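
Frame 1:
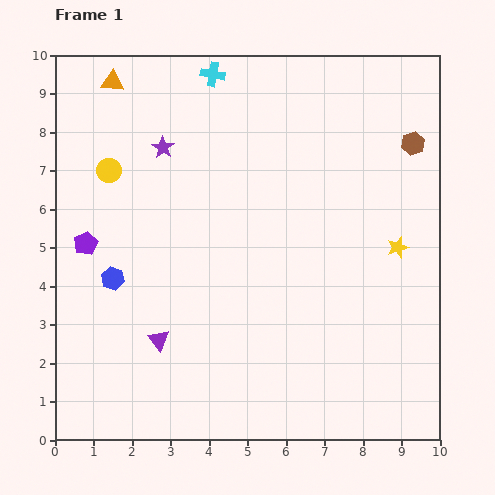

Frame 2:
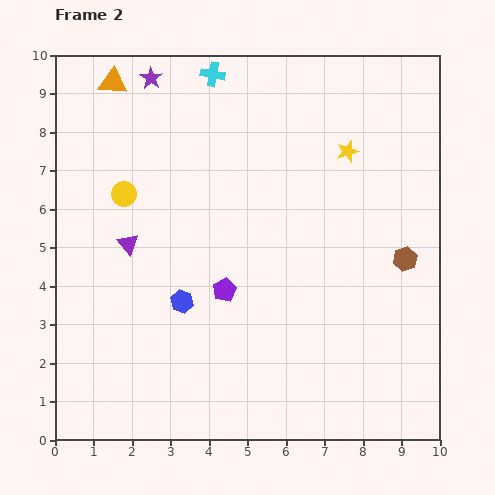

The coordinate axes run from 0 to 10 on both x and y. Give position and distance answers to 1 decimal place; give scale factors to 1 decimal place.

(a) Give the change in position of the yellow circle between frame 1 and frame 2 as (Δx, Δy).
(0.4, -0.6)

The yellow circle was at (1.4, 7.0) in frame 1 and (1.8, 6.4) in frame 2.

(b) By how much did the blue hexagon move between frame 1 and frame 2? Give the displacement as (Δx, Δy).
(1.8, -0.6)

The blue hexagon was at (1.5, 4.2) in frame 1 and (3.3, 3.6) in frame 2.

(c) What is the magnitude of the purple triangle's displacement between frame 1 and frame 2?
2.6

The purple triangle moved from (2.7, 2.6) to (1.9, 5.1), a distance of √(0.8² + 2.5²) ≈ 2.6.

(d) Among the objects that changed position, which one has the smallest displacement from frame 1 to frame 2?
the yellow circle

(moved 0.7)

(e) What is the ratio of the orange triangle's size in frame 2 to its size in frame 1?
1.3×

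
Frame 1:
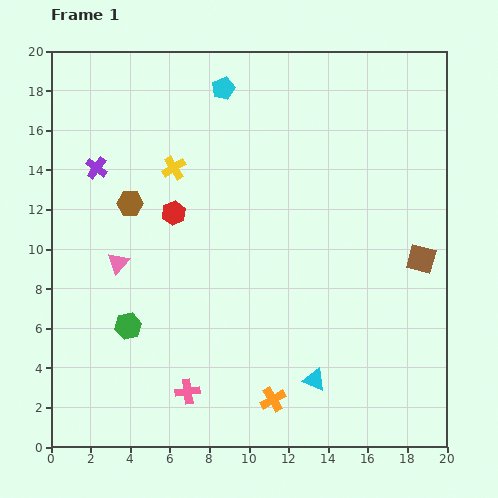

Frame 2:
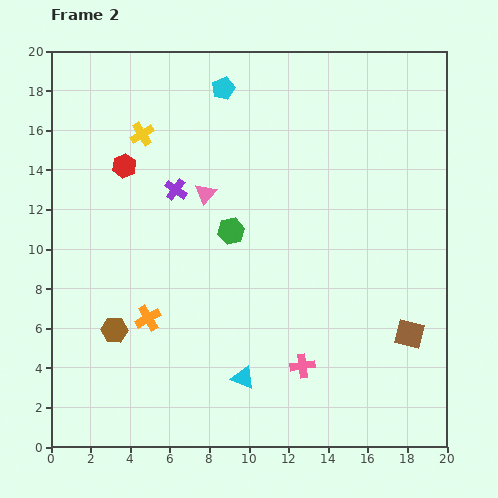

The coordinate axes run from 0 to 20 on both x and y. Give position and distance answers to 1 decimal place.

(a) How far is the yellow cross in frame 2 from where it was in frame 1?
2.3

The yellow cross moved from (6.2, 14.1) to (4.6, 15.8), a distance of √(1.6² + 1.7²) ≈ 2.3.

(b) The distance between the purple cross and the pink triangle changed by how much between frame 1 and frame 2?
-3.4

Distance in frame 1: 4.9. Distance in frame 2: 1.5.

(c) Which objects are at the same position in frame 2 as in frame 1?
the cyan pentagon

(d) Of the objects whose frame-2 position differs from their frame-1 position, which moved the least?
the yellow cross

(moved 2.3)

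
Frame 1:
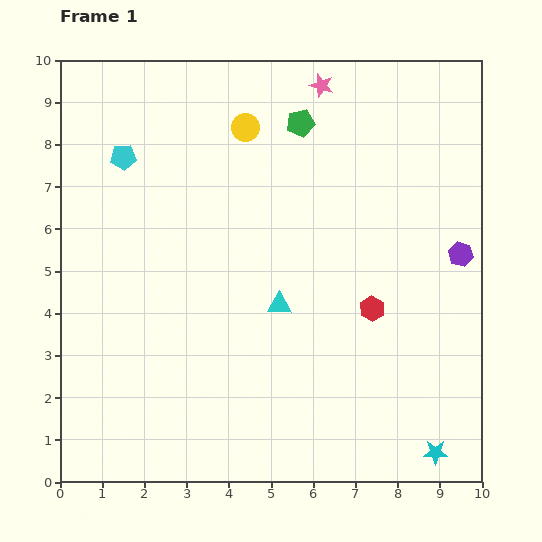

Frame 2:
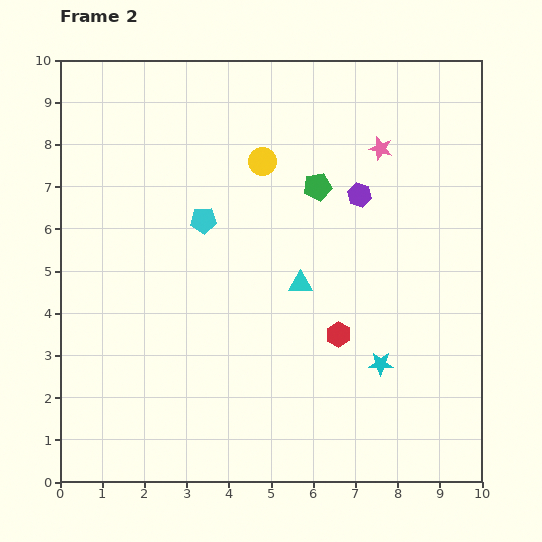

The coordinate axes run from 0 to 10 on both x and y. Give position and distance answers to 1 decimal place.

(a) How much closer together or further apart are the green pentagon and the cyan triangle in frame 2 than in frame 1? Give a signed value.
-2.0

Distance in frame 1: 4.3. Distance in frame 2: 2.3.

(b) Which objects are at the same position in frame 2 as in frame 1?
none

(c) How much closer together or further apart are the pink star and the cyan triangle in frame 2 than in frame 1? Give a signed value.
-1.6

Distance in frame 1: 5.3. Distance in frame 2: 3.7.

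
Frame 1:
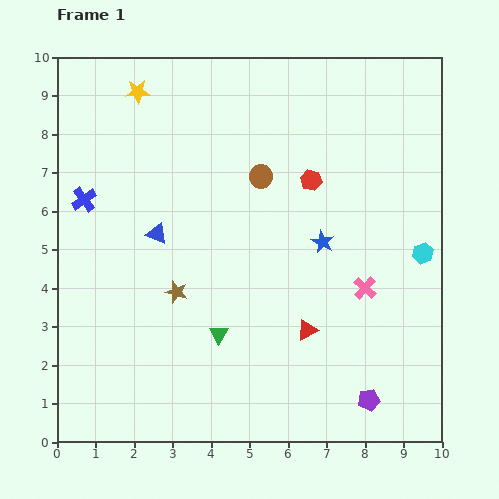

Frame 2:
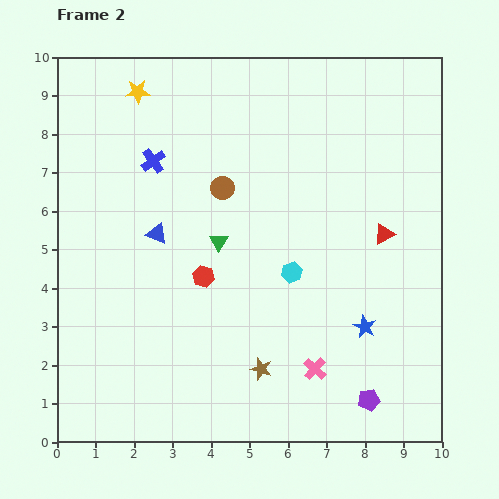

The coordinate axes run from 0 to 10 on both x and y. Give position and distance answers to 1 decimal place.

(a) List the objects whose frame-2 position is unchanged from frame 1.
the yellow star, the blue triangle, the purple pentagon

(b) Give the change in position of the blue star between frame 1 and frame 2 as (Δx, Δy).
(1.1, -2.2)

The blue star was at (6.9, 5.2) in frame 1 and (8.0, 3.0) in frame 2.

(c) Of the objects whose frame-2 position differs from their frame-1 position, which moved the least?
the brown circle

(moved 1.0)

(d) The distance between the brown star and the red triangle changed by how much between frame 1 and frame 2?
+1.2

Distance in frame 1: 3.5. Distance in frame 2: 4.7.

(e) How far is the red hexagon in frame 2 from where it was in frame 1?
3.8

The red hexagon moved from (6.6, 6.8) to (3.8, 4.3), a distance of √(2.8² + 2.5²) ≈ 3.8.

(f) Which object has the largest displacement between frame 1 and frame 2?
the red hexagon

(moved 3.8; next 3.4)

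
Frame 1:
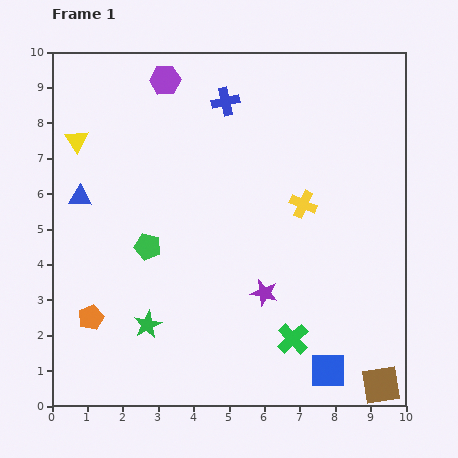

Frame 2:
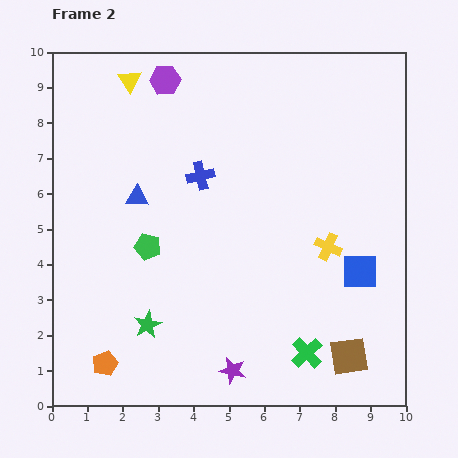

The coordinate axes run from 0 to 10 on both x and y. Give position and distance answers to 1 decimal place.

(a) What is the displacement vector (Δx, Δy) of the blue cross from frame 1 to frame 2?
(-0.7, -2.1)

The blue cross was at (4.9, 8.6) in frame 1 and (4.2, 6.5) in frame 2.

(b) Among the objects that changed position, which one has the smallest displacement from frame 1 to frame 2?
the green cross

(moved 0.6)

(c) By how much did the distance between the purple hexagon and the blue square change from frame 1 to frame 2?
-1.7

Distance in frame 1: 9.4. Distance in frame 2: 7.7.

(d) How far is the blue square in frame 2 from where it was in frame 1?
2.9

The blue square moved from (7.8, 1.0) to (8.7, 3.8), a distance of √(0.9² + 2.8²) ≈ 2.9.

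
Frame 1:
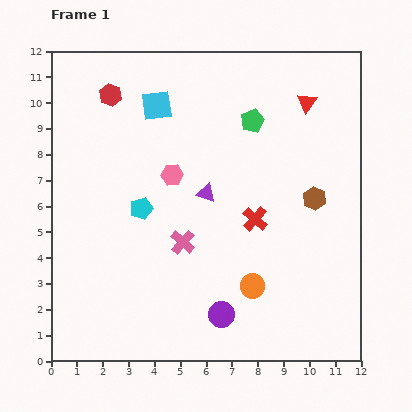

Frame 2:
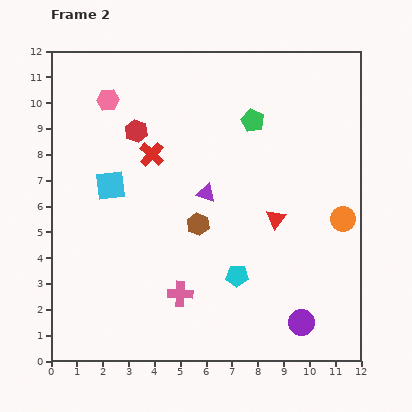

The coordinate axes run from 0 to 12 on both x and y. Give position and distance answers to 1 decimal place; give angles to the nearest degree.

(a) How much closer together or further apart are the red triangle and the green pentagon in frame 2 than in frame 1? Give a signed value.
+1.7

Distance in frame 1: 2.2. Distance in frame 2: 3.9.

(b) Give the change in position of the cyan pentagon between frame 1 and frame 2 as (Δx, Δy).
(3.7, -2.6)

The cyan pentagon was at (3.5, 5.9) in frame 1 and (7.2, 3.3) in frame 2.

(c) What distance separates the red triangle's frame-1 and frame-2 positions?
4.7

The red triangle moved from (9.9, 10.0) to (8.7, 5.5), a distance of √(1.2² + 4.5²) ≈ 4.7.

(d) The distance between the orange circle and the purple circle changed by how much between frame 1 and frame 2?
+2.7

Distance in frame 1: 1.6. Distance in frame 2: 4.3.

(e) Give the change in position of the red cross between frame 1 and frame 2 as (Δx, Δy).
(-4.0, 2.5)

The red cross was at (7.9, 5.5) in frame 1 and (3.9, 8.0) in frame 2.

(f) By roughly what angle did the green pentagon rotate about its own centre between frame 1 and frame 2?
22° counter-clockwise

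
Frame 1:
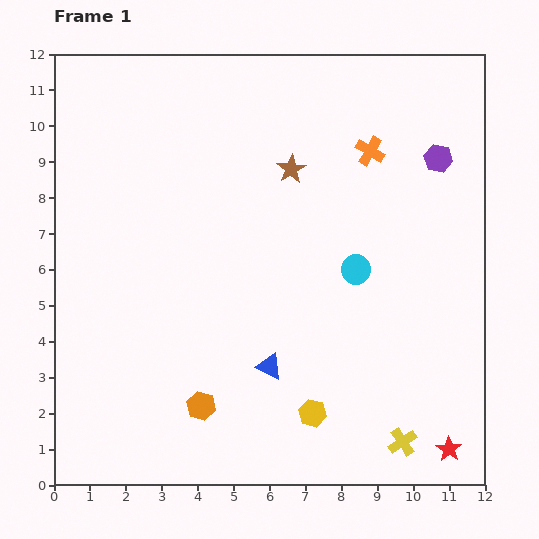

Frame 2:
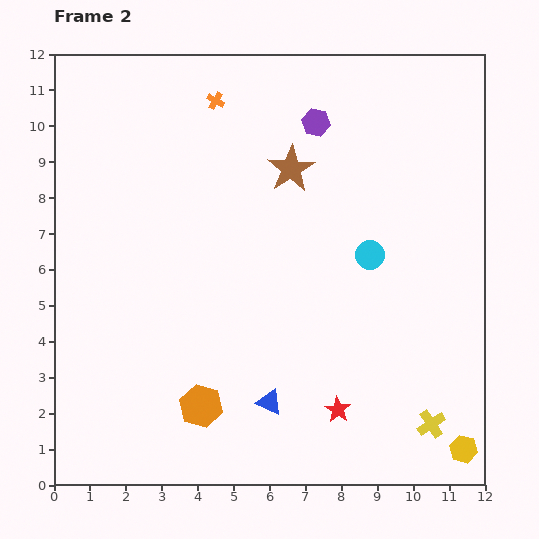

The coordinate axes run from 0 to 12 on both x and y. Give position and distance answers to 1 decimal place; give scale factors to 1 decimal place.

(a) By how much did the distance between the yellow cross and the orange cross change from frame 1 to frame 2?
+2.7

Distance in frame 1: 8.1. Distance in frame 2: 10.8.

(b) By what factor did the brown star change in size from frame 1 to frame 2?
1.6×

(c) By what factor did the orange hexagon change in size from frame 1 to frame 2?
1.5×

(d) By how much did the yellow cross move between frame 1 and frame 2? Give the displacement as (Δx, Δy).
(0.8, 0.5)

The yellow cross was at (9.7, 1.2) in frame 1 and (10.5, 1.7) in frame 2.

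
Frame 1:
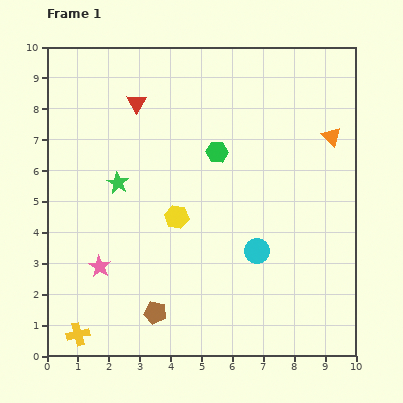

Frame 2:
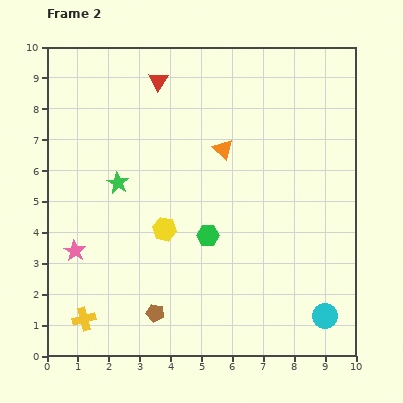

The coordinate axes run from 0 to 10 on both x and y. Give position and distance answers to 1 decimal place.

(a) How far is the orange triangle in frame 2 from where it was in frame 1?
3.5

The orange triangle moved from (9.2, 7.1) to (5.7, 6.7), a distance of √(3.5² + 0.4²) ≈ 3.5.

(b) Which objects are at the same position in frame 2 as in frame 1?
the green star, the brown pentagon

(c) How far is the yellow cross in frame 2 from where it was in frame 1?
0.5

The yellow cross moved from (1.0, 0.7) to (1.2, 1.2), a distance of √(0.2² + 0.5²) ≈ 0.5.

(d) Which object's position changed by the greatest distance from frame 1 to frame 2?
the orange triangle

(moved 3.5; next 3.0)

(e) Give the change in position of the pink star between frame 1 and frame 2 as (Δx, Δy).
(-0.8, 0.5)

The pink star was at (1.7, 2.9) in frame 1 and (0.9, 3.4) in frame 2.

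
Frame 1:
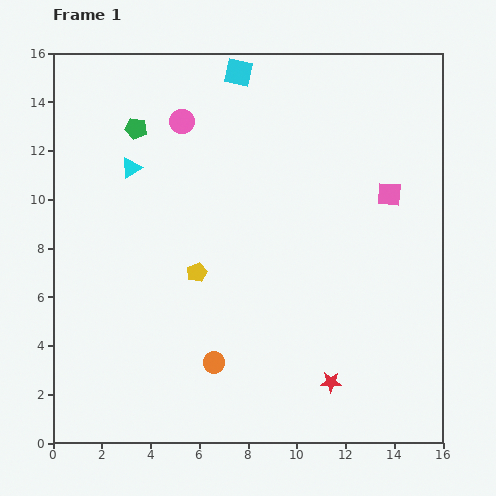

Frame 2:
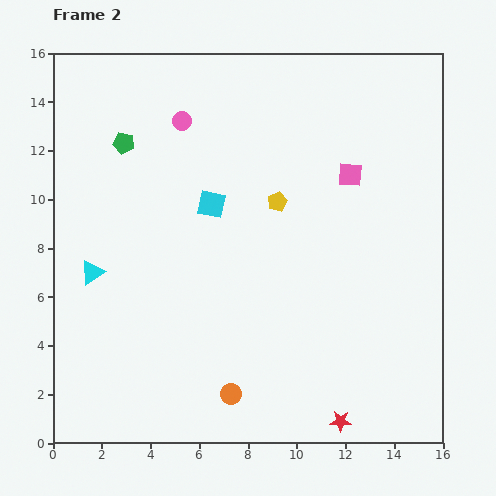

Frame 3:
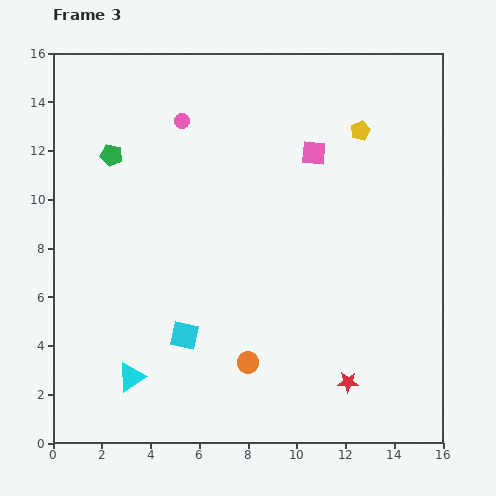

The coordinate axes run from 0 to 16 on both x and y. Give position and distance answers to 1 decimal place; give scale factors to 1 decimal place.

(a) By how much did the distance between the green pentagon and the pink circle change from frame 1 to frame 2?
+0.7

Distance in frame 1: 1.9. Distance in frame 2: 2.6.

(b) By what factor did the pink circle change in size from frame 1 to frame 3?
0.6×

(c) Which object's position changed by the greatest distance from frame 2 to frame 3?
the cyan square

(moved 5.5; next 4.6)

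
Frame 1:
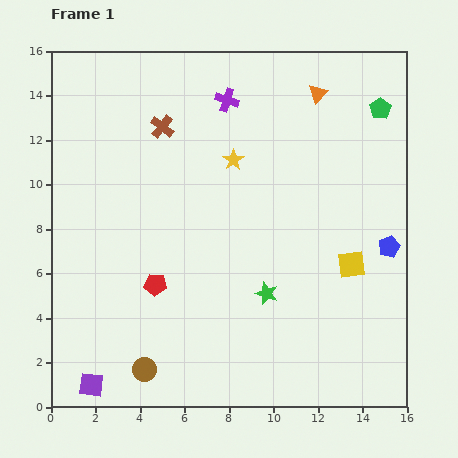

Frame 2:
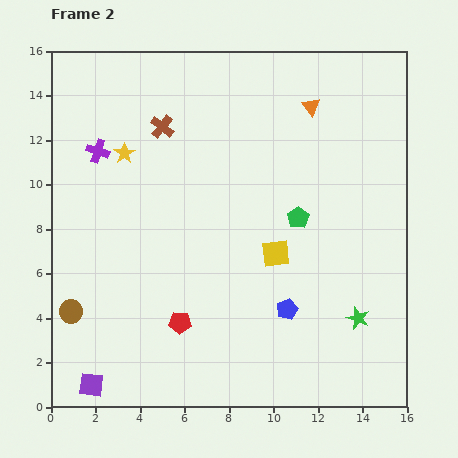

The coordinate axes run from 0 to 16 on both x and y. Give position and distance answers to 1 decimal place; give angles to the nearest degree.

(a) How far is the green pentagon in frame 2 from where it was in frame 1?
6.1

The green pentagon moved from (14.8, 13.4) to (11.1, 8.5), a distance of √(3.7² + 4.9²) ≈ 6.1.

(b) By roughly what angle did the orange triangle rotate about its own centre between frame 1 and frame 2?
21° counter-clockwise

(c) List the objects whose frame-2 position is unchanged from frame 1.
the brown cross, the purple square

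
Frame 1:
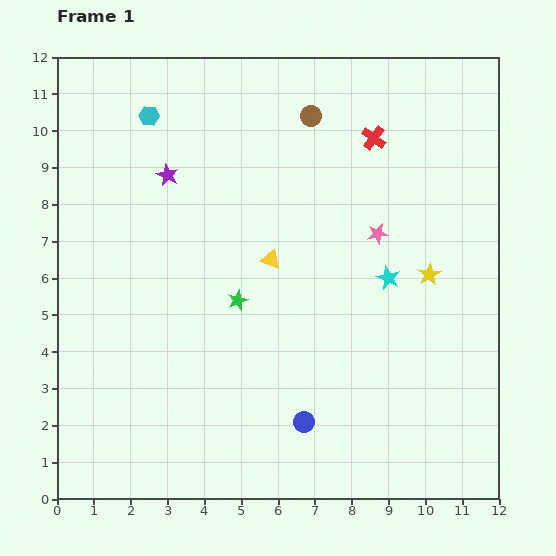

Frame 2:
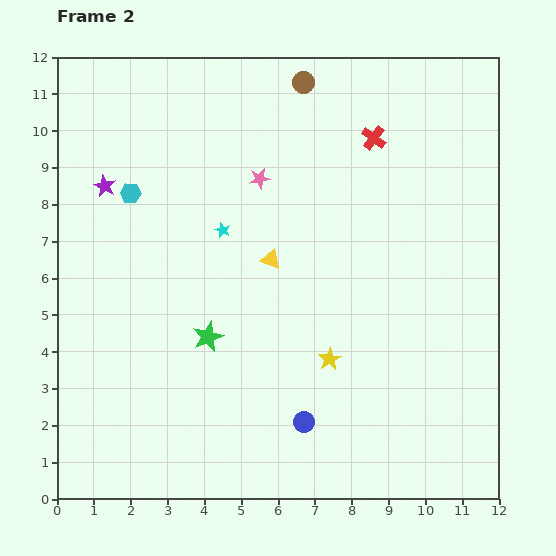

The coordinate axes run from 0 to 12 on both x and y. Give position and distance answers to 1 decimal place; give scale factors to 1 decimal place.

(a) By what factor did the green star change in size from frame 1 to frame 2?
1.5×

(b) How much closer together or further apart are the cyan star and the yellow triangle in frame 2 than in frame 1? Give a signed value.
-1.7

Distance in frame 1: 3.2. Distance in frame 2: 1.5.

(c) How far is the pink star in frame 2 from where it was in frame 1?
3.5

The pink star moved from (8.7, 7.2) to (5.5, 8.7), a distance of √(3.2² + 1.5²) ≈ 3.5.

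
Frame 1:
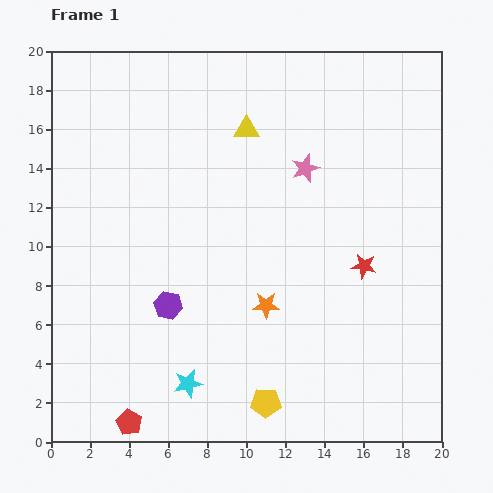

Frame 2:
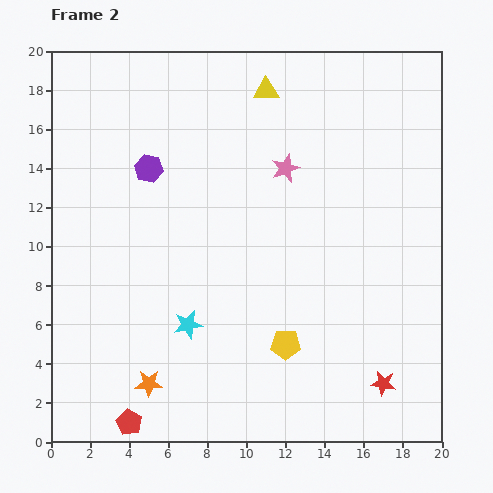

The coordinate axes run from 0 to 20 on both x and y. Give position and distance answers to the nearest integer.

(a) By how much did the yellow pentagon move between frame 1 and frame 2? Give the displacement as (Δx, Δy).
(1, 3)

The yellow pentagon was at (11, 2) in frame 1 and (12, 5) in frame 2.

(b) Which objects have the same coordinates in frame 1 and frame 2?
the red pentagon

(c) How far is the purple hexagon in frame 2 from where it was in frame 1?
7

The purple hexagon moved from (6, 7) to (5, 14), a distance of √(1² + 7²) ≈ 7.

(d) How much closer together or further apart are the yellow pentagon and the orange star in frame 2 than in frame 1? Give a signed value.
+2

Distance in frame 1: 5. Distance in frame 2: 7.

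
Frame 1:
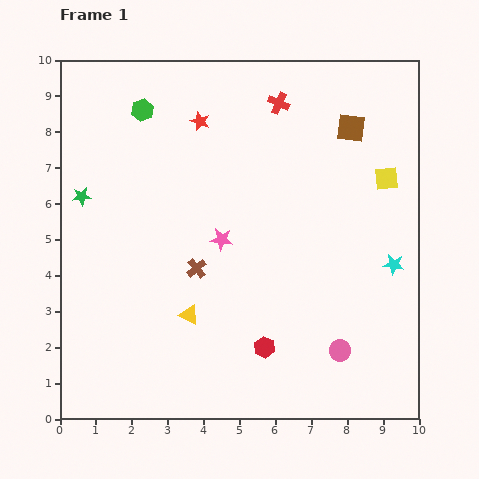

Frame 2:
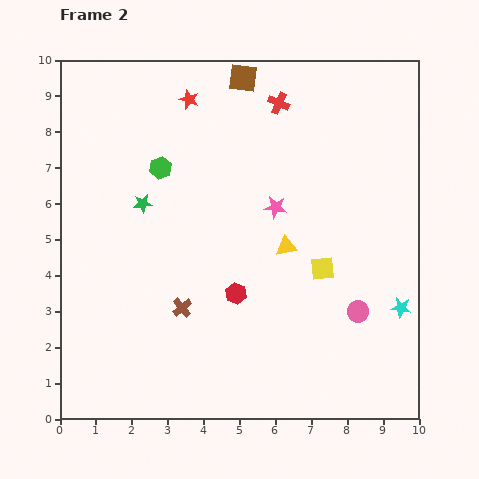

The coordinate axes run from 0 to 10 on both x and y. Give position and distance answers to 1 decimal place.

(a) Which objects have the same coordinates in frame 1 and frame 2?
the red cross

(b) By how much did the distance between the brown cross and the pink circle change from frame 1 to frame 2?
+0.3

Distance in frame 1: 4.6. Distance in frame 2: 4.9.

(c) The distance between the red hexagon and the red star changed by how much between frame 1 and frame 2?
-1.0

Distance in frame 1: 6.6. Distance in frame 2: 5.6.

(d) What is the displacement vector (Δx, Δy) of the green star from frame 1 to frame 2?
(1.7, -0.2)

The green star was at (0.6, 6.2) in frame 1 and (2.3, 6.0) in frame 2.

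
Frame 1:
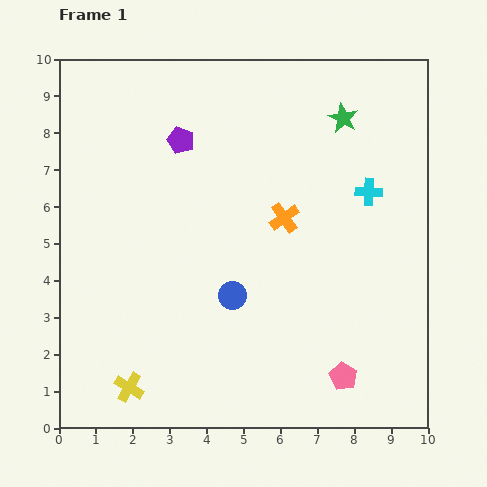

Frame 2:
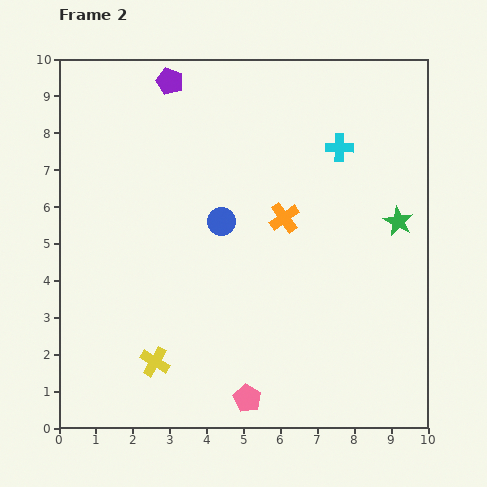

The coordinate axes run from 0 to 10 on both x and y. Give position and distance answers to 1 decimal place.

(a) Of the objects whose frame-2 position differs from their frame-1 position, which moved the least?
the yellow cross

(moved 1.0)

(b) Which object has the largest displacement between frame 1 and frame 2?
the green star

(moved 3.2; next 2.7)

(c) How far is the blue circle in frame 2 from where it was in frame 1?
2.0

The blue circle moved from (4.7, 3.6) to (4.4, 5.6), a distance of √(0.3² + 2.0²) ≈ 2.0.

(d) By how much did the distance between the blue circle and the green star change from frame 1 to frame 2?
-0.9

Distance in frame 1: 5.7. Distance in frame 2: 4.8.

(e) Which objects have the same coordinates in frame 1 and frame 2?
the orange cross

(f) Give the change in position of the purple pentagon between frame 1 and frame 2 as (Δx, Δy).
(-0.3, 1.6)

The purple pentagon was at (3.3, 7.8) in frame 1 and (3.0, 9.4) in frame 2.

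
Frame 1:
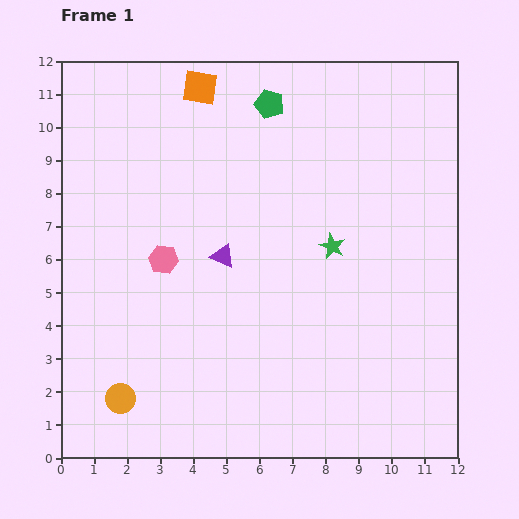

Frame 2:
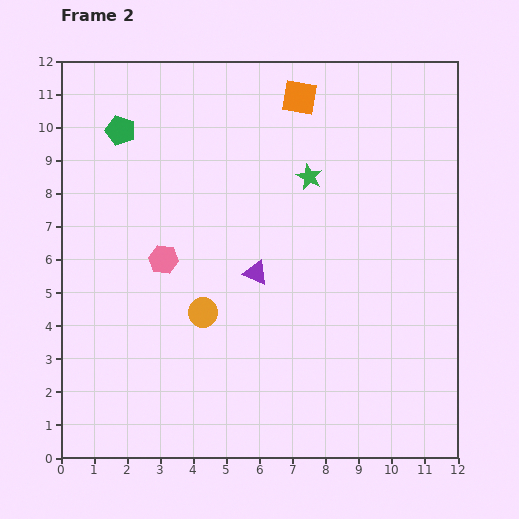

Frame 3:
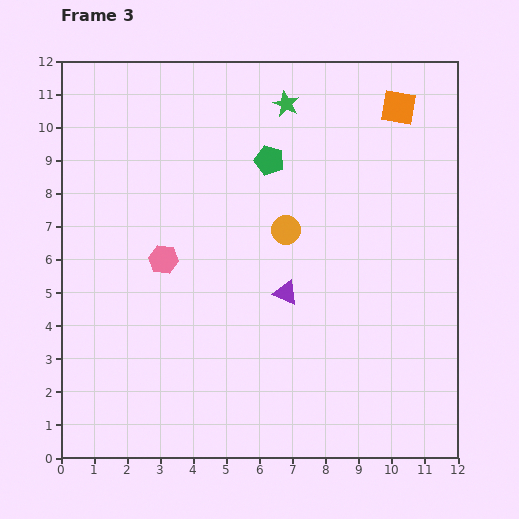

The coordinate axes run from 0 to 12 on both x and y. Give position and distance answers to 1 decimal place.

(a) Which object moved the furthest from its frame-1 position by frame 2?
the green pentagon

(moved 4.6; next 3.6)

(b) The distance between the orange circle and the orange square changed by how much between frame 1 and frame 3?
-4.7

Distance in frame 1: 9.7. Distance in frame 3: 5.0.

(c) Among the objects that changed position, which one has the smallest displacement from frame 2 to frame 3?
the purple triangle

(moved 1.1)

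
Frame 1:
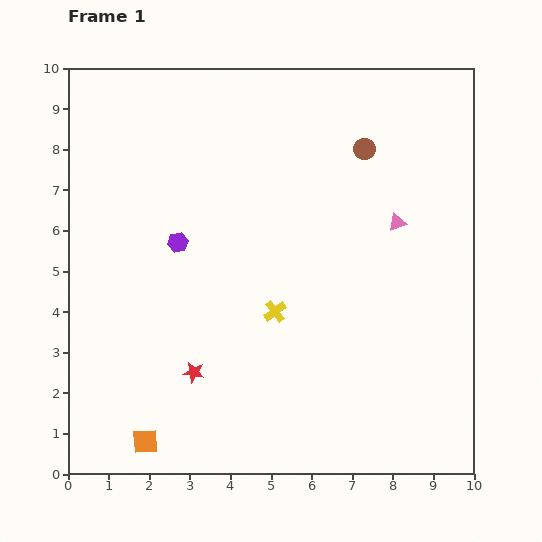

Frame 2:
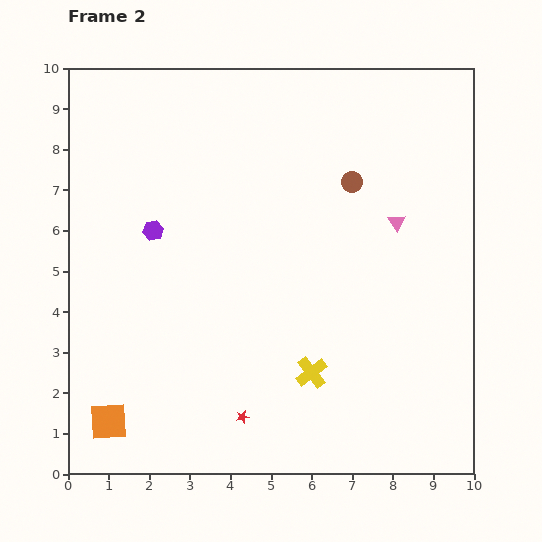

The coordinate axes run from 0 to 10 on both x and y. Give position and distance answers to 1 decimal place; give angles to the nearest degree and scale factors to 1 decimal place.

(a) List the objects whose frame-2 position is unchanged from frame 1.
the pink triangle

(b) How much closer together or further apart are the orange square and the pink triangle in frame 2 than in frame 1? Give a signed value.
+0.4

Distance in frame 1: 8.2. Distance in frame 2: 8.6.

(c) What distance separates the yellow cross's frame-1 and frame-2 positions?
1.7

The yellow cross moved from (5.1, 4.0) to (6.0, 2.5), a distance of √(0.9² + 1.5²) ≈ 1.7.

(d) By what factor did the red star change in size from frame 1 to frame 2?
0.6×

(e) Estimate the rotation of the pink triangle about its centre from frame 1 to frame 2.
45° counter-clockwise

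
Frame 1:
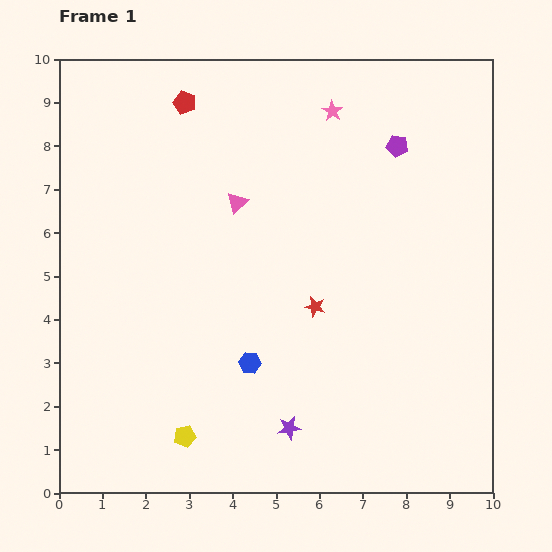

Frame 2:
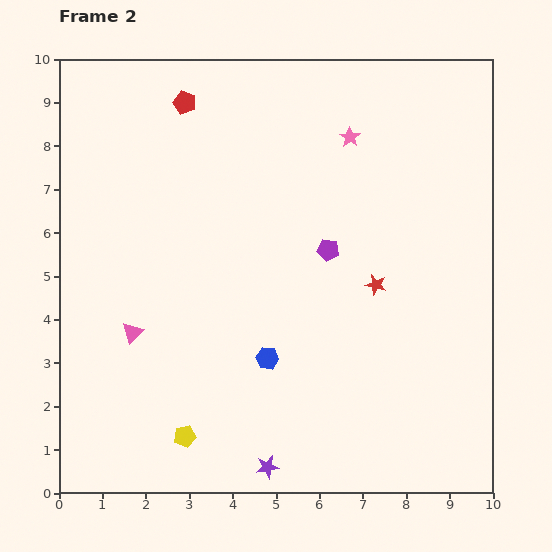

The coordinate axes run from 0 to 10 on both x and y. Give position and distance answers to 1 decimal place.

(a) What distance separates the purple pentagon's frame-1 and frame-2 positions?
2.9

The purple pentagon moved from (7.8, 8.0) to (6.2, 5.6), a distance of √(1.6² + 2.4²) ≈ 2.9.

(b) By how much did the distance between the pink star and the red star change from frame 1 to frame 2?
-1.0

Distance in frame 1: 4.5. Distance in frame 2: 3.5.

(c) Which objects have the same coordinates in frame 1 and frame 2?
the yellow pentagon, the red pentagon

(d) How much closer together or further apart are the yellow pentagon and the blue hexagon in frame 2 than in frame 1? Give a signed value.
+0.3

Distance in frame 1: 2.3. Distance in frame 2: 2.6.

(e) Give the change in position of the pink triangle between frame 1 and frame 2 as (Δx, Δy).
(-2.4, -3.0)

The pink triangle was at (4.1, 6.7) in frame 1 and (1.7, 3.7) in frame 2.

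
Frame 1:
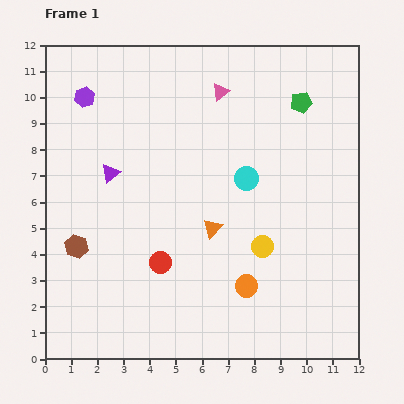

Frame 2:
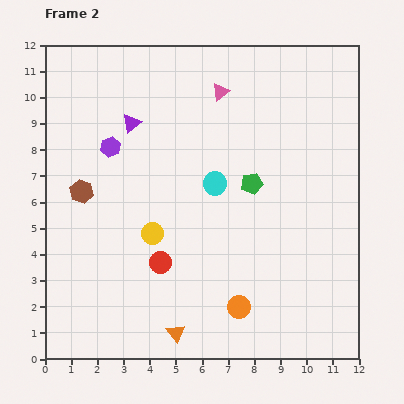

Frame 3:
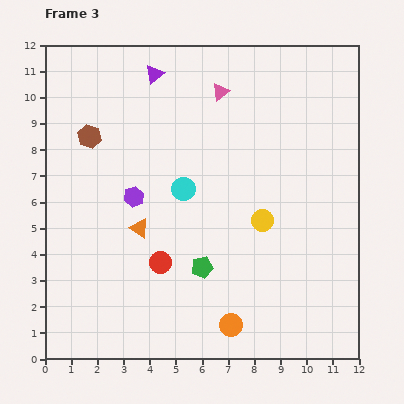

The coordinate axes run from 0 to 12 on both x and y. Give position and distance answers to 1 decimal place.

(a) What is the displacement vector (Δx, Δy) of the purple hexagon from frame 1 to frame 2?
(1.0, -1.9)

The purple hexagon was at (1.5, 10.0) in frame 1 and (2.5, 8.1) in frame 2.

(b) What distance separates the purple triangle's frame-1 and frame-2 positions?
2.1

The purple triangle moved from (2.5, 7.1) to (3.3, 9.0), a distance of √(0.8² + 1.9²) ≈ 2.1.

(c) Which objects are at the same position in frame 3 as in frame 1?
the pink triangle, the red circle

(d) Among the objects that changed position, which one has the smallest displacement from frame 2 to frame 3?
the orange circle

(moved 0.8)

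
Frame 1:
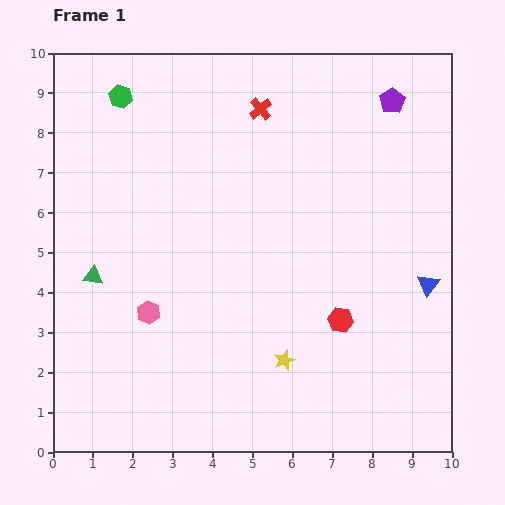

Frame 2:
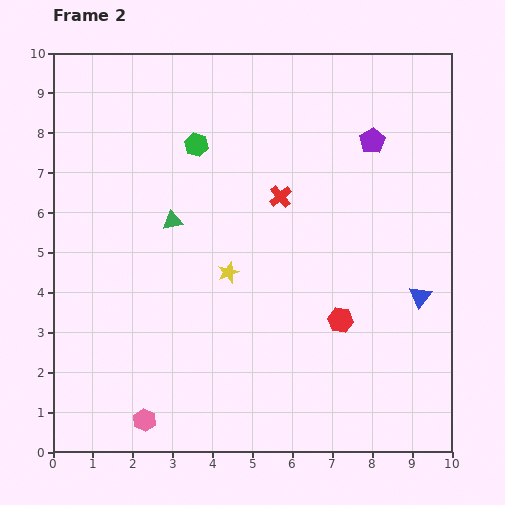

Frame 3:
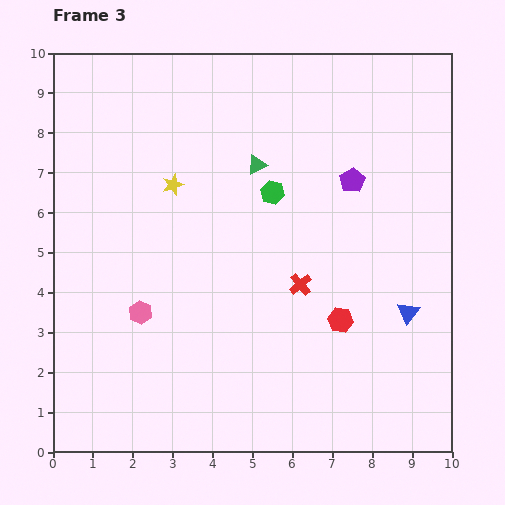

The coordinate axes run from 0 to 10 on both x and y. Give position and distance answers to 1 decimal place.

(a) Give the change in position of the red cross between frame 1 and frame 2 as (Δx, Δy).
(0.5, -2.2)

The red cross was at (5.2, 8.6) in frame 1 and (5.7, 6.4) in frame 2.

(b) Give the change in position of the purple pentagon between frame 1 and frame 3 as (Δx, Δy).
(-1.0, -2.0)

The purple pentagon was at (8.5, 8.8) in frame 1 and (7.5, 6.8) in frame 3.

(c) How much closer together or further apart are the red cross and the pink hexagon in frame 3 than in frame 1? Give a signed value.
-1.7

Distance in frame 1: 5.8. Distance in frame 3: 4.1.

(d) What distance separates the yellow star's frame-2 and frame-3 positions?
2.6

The yellow star moved from (4.4, 4.5) to (3.0, 6.7), a distance of √(1.4² + 2.2²) ≈ 2.6.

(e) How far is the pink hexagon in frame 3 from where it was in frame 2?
2.7

The pink hexagon moved from (2.3, 0.8) to (2.2, 3.5), a distance of √(0.1² + 2.7²) ≈ 2.7.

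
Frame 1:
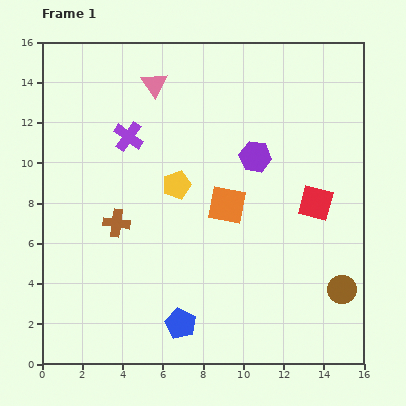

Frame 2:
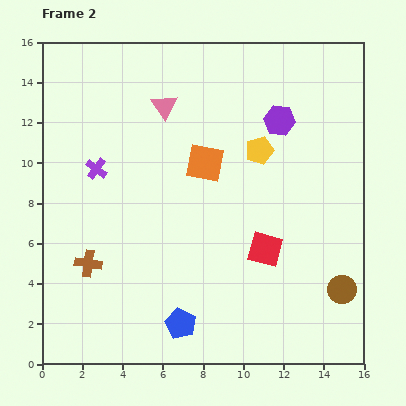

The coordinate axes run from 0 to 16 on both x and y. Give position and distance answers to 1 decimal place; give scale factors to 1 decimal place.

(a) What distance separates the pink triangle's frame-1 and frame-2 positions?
1.2

The pink triangle moved from (5.6, 13.9) to (6.1, 12.8), a distance of √(0.5² + 1.1²) ≈ 1.2.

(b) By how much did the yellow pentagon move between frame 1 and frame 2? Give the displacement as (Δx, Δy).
(4.1, 1.7)

The yellow pentagon was at (6.7, 8.9) in frame 1 and (10.8, 10.6) in frame 2.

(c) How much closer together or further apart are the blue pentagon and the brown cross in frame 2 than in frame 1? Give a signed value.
-0.4

Distance in frame 1: 5.9. Distance in frame 2: 5.5.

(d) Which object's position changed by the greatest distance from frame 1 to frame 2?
the yellow pentagon

(moved 4.4; next 3.4)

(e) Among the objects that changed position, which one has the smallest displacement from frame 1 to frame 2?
the pink triangle

(moved 1.2)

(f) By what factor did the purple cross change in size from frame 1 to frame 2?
0.7×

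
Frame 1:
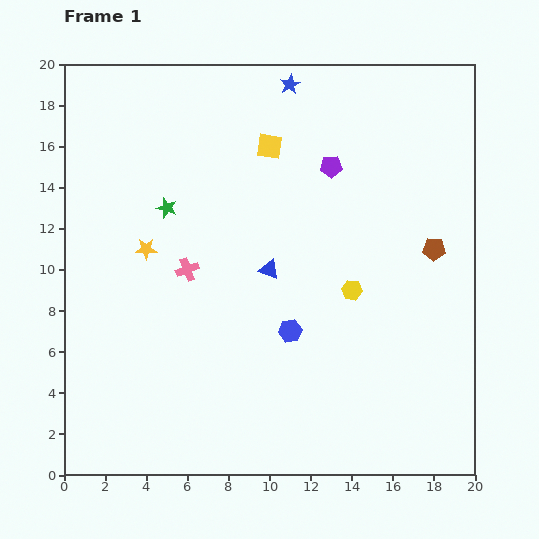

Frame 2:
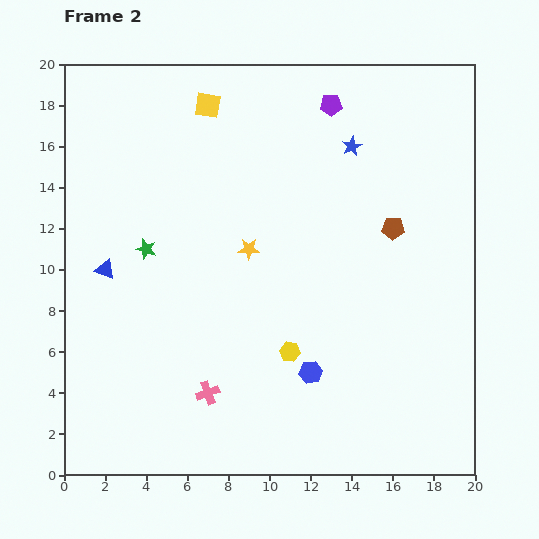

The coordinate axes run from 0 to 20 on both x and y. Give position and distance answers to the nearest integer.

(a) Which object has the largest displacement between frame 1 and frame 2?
the blue triangle

(moved 8; next 6)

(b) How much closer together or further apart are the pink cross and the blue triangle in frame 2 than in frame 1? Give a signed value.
+4

Distance in frame 1: 4. Distance in frame 2: 8.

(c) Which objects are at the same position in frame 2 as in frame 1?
none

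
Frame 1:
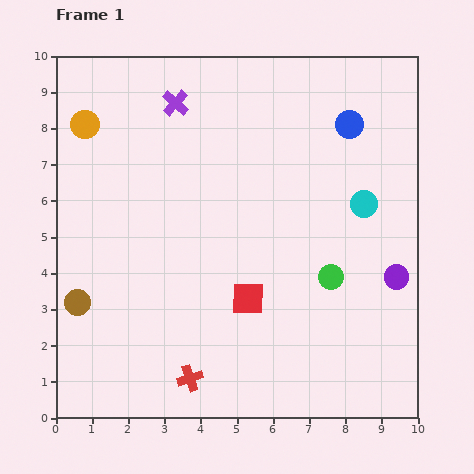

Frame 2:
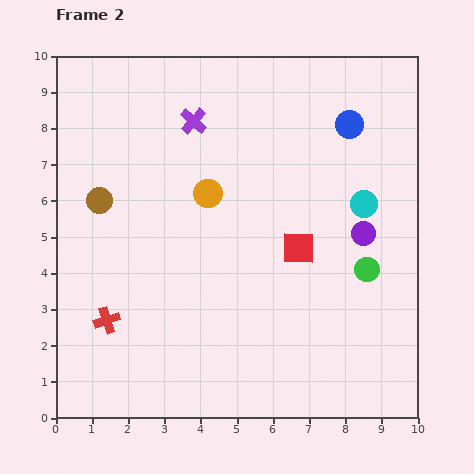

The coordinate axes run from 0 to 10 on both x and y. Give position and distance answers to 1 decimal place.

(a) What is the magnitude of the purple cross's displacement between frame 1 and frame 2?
0.7

The purple cross moved from (3.3, 8.7) to (3.8, 8.2), a distance of √(0.5² + 0.5²) ≈ 0.7.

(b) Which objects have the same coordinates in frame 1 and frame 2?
the blue circle, the cyan circle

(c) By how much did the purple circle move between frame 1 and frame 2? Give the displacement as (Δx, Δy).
(-0.9, 1.2)

The purple circle was at (9.4, 3.9) in frame 1 and (8.5, 5.1) in frame 2.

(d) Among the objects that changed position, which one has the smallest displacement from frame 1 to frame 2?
the purple cross

(moved 0.7)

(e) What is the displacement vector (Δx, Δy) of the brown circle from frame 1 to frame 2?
(0.6, 2.8)

The brown circle was at (0.6, 3.2) in frame 1 and (1.2, 6.0) in frame 2.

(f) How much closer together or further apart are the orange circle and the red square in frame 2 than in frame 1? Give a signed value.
-3.7

Distance in frame 1: 6.6. Distance in frame 2: 2.9.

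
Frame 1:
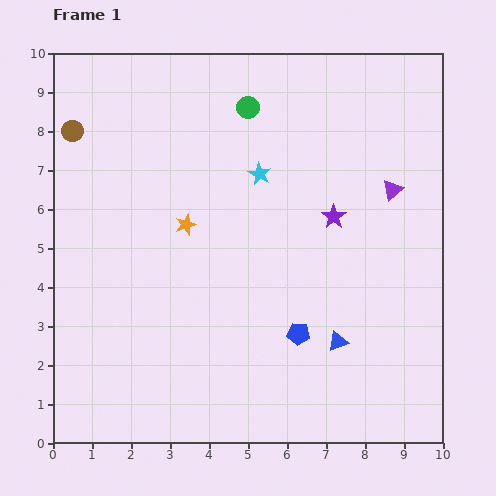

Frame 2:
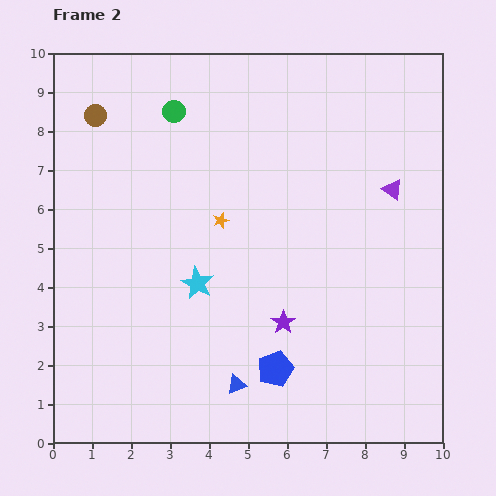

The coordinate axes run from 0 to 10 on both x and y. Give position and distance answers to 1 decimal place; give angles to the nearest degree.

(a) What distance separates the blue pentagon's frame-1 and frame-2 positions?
1.1

The blue pentagon moved from (6.3, 2.8) to (5.7, 1.9), a distance of √(0.6² + 0.9²) ≈ 1.1.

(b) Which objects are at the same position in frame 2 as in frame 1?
the purple triangle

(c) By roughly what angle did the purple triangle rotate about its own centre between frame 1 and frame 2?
43° counter-clockwise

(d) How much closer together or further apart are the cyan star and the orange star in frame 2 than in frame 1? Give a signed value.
-0.6

Distance in frame 1: 2.3. Distance in frame 2: 1.7.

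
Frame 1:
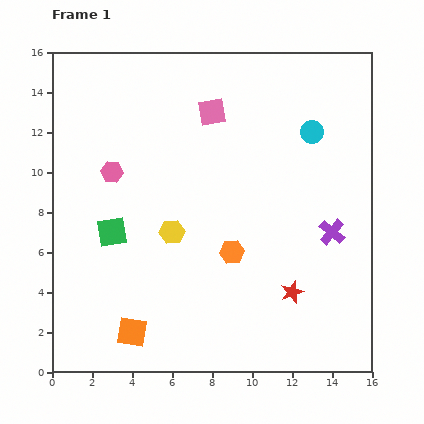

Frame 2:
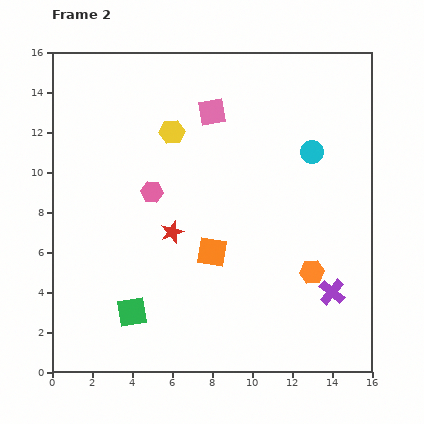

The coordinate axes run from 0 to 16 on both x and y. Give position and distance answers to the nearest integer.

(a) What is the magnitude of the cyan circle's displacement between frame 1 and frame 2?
1

The cyan circle moved from (13, 12) to (13, 11), a distance of √(0² + 1²) ≈ 1.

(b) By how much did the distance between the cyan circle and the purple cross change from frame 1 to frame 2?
+2

Distance in frame 1: 5. Distance in frame 2: 7.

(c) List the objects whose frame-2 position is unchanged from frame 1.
the pink square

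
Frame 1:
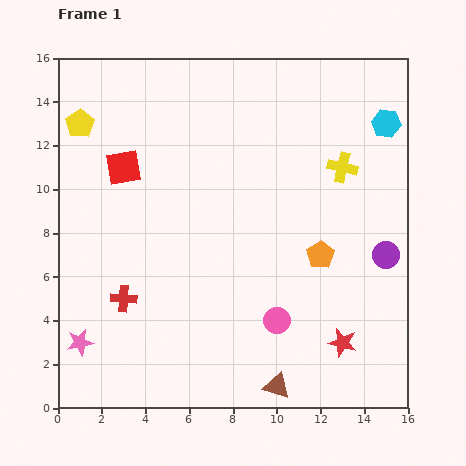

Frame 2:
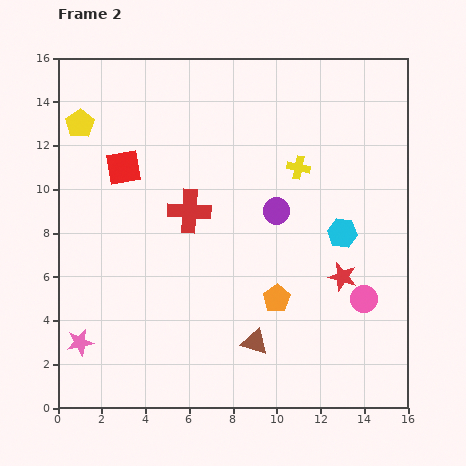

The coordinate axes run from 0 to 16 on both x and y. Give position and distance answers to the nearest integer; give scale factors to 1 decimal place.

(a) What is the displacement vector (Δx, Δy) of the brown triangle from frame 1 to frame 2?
(-1, 2)

The brown triangle was at (10, 1) in frame 1 and (9, 3) in frame 2.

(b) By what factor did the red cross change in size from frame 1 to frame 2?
1.6×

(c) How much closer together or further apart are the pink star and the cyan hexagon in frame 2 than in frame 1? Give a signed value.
-4

Distance in frame 1: 17. Distance in frame 2: 13.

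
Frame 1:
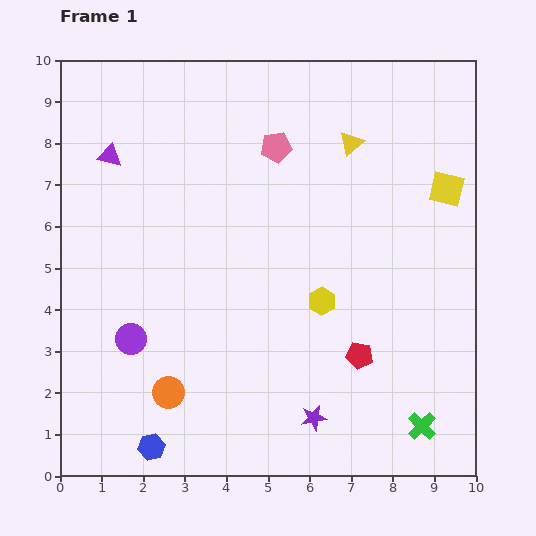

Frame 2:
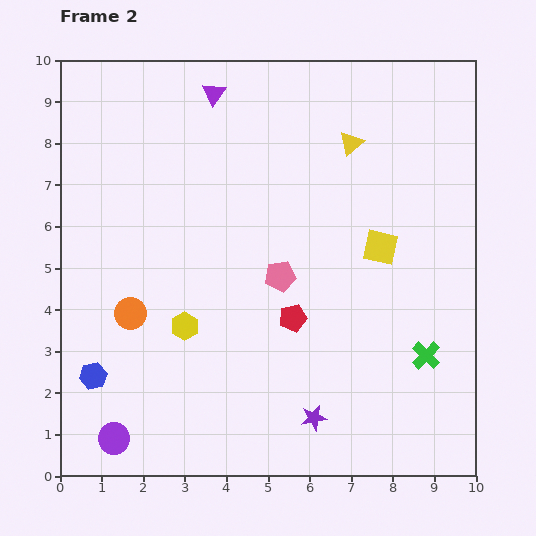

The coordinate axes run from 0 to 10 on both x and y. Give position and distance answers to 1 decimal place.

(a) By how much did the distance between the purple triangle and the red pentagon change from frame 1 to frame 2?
-2.0

Distance in frame 1: 7.7. Distance in frame 2: 5.7.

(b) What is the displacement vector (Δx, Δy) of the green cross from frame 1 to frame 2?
(0.1, 1.7)

The green cross was at (8.7, 1.2) in frame 1 and (8.8, 2.9) in frame 2.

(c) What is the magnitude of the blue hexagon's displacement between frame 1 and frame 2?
2.2

The blue hexagon moved from (2.2, 0.7) to (0.8, 2.4), a distance of √(1.4² + 1.7²) ≈ 2.2.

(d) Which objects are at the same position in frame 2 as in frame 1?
the purple star, the yellow triangle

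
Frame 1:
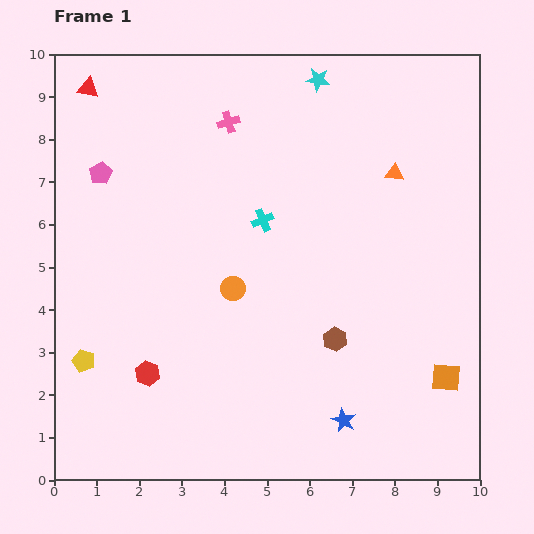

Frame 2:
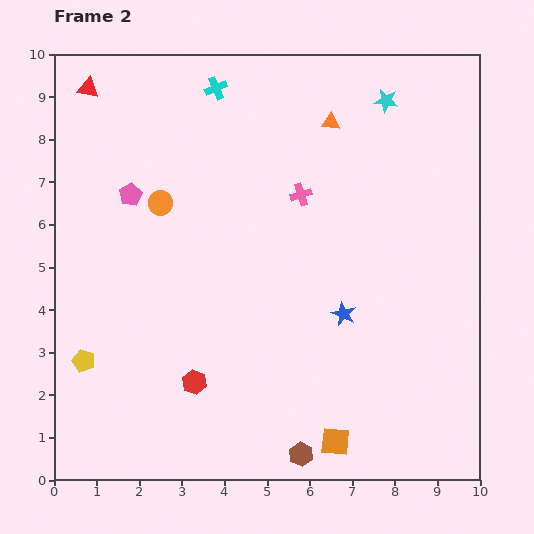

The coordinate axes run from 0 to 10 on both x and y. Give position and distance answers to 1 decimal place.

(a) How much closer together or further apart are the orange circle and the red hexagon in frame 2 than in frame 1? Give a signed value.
+1.5

Distance in frame 1: 2.8. Distance in frame 2: 4.3.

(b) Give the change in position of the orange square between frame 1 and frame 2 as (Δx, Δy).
(-2.6, -1.5)

The orange square was at (9.2, 2.4) in frame 1 and (6.6, 0.9) in frame 2.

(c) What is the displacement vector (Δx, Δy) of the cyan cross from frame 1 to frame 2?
(-1.1, 3.1)

The cyan cross was at (4.9, 6.1) in frame 1 and (3.8, 9.2) in frame 2.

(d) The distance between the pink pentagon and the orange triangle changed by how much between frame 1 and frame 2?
-1.9

Distance in frame 1: 6.9. Distance in frame 2: 5.0.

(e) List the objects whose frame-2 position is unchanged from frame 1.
the yellow pentagon, the red triangle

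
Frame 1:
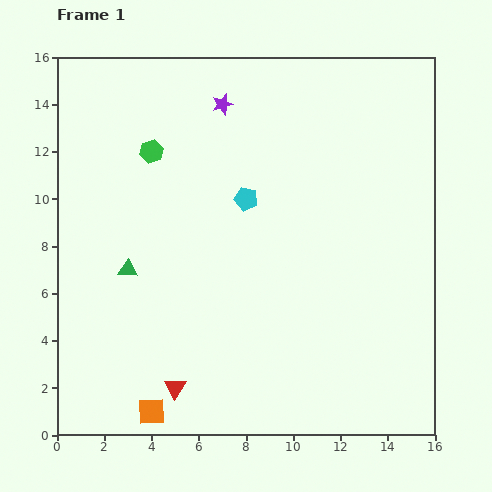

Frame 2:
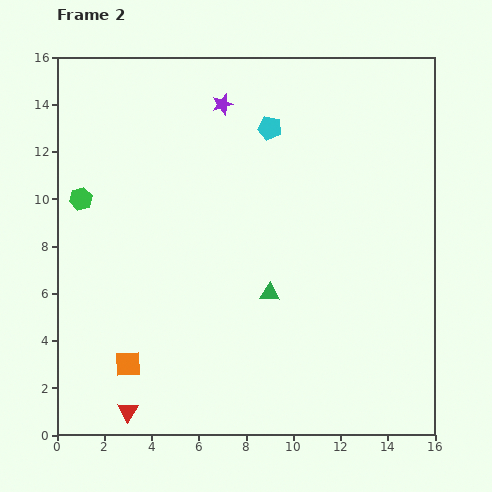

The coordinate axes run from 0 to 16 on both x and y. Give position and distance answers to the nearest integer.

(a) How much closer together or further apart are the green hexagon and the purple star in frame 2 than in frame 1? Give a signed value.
+3

Distance in frame 1: 4. Distance in frame 2: 7.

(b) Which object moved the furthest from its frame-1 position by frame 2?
the green triangle

(moved 6; next 4)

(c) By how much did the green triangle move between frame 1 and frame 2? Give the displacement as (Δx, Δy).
(6, -1)

The green triangle was at (3, 7) in frame 1 and (9, 6) in frame 2.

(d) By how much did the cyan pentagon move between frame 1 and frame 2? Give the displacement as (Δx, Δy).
(1, 3)

The cyan pentagon was at (8, 10) in frame 1 and (9, 13) in frame 2.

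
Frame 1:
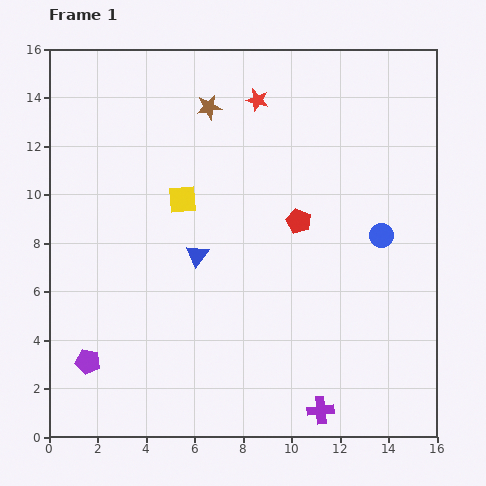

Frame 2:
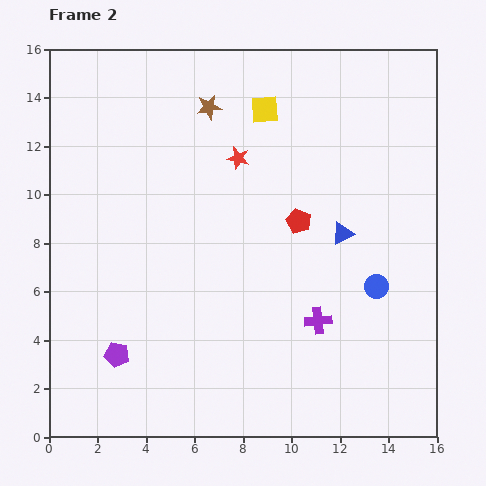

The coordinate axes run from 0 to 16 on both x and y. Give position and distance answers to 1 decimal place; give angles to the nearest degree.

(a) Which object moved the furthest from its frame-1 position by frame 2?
the blue triangle

(moved 6.1; next 5.0)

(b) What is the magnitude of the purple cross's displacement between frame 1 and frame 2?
3.7

The purple cross moved from (11.2, 1.1) to (11.1, 4.8), a distance of √(0.1² + 3.7²) ≈ 3.7.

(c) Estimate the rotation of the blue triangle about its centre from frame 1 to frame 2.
27° clockwise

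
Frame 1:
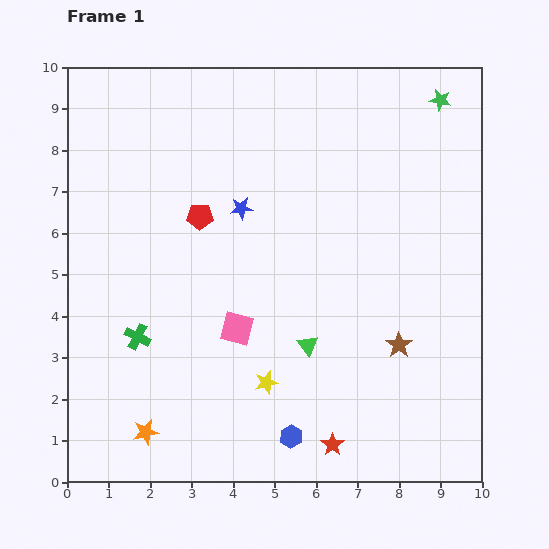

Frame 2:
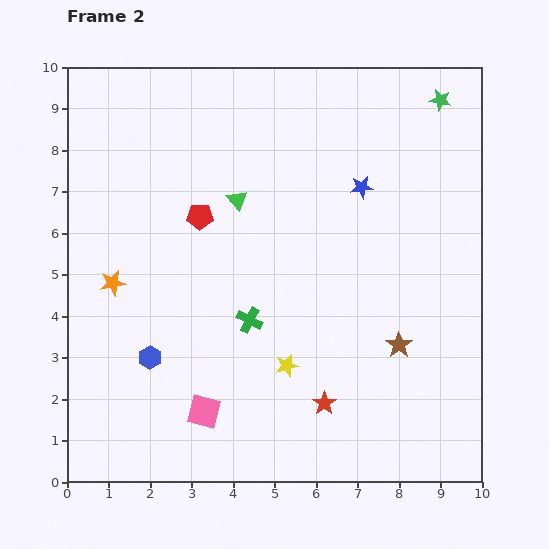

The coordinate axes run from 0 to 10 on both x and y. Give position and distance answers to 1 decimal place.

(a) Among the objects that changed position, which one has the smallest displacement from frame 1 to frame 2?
the yellow star

(moved 0.6)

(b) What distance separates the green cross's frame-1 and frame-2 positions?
2.7

The green cross moved from (1.7, 3.5) to (4.4, 3.9), a distance of √(2.7² + 0.4²) ≈ 2.7.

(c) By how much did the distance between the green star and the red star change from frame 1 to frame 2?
-0.9

Distance in frame 1: 8.7. Distance in frame 2: 7.8.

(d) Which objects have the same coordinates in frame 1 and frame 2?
the green star, the red pentagon, the brown star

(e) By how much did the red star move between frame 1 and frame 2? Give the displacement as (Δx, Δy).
(-0.2, 1.0)

The red star was at (6.4, 0.9) in frame 1 and (6.2, 1.9) in frame 2.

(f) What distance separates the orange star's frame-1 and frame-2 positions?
3.7

The orange star moved from (1.9, 1.2) to (1.1, 4.8), a distance of √(0.8² + 3.6²) ≈ 3.7.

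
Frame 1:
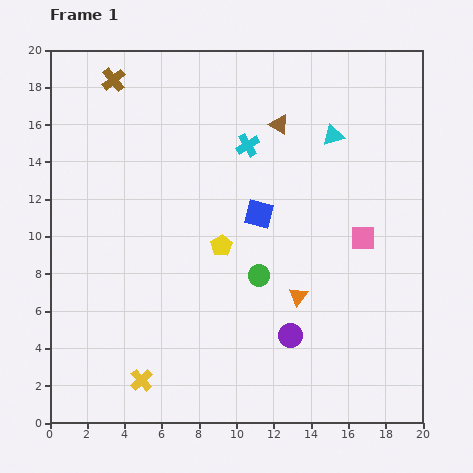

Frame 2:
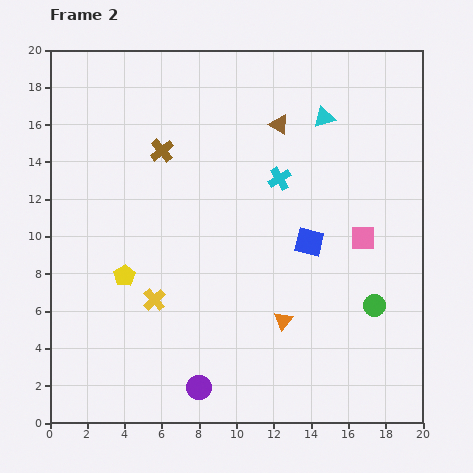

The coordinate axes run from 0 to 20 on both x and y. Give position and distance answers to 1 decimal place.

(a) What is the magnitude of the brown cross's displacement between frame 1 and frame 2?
4.6

The brown cross moved from (3.4, 18.4) to (6.0, 14.6), a distance of √(2.6² + 3.8²) ≈ 4.6.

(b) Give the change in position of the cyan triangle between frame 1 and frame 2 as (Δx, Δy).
(-0.5, 1.0)

The cyan triangle was at (15.2, 15.4) in frame 1 and (14.7, 16.4) in frame 2.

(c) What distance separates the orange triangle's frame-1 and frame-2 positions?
1.5

The orange triangle moved from (13.3, 6.8) to (12.5, 5.5), a distance of √(0.8² + 1.3²) ≈ 1.5.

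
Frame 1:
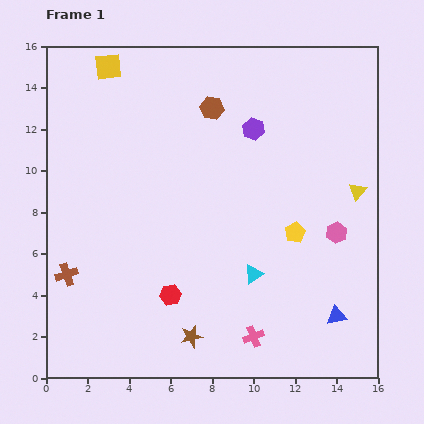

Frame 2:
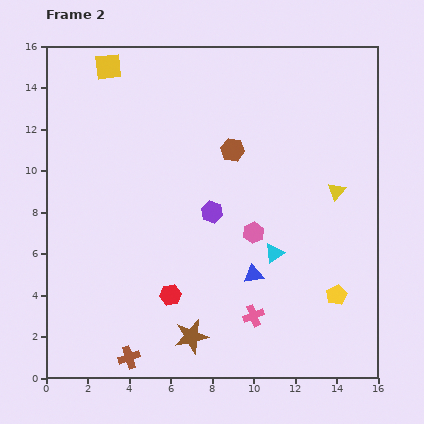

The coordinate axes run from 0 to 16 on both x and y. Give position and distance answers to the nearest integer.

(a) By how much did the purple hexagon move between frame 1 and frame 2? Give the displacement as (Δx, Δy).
(-2, -4)

The purple hexagon was at (10, 12) in frame 1 and (8, 8) in frame 2.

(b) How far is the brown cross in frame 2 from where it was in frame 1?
5

The brown cross moved from (1, 5) to (4, 1), a distance of √(3² + 4²) ≈ 5.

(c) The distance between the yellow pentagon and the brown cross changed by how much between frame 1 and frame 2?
-1

Distance in frame 1: 11. Distance in frame 2: 10.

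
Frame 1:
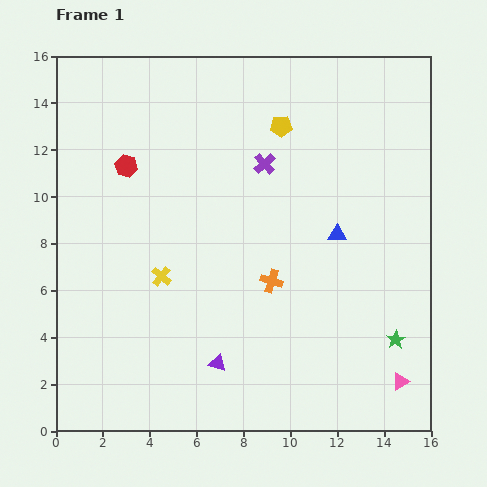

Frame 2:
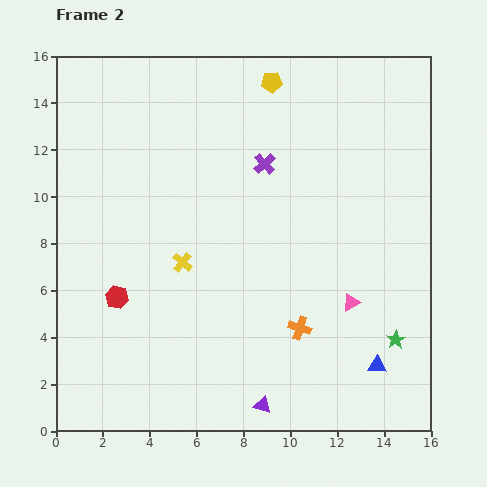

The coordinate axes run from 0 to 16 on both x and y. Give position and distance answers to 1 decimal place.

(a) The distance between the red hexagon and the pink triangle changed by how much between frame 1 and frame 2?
-4.9

Distance in frame 1: 14.9. Distance in frame 2: 10.0.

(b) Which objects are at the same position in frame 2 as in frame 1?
the purple cross, the green star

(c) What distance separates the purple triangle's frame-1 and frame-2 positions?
2.6

The purple triangle moved from (6.9, 2.9) to (8.8, 1.1), a distance of √(1.9² + 1.8²) ≈ 2.6.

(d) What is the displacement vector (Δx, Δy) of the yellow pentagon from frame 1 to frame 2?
(-0.4, 1.9)

The yellow pentagon was at (9.6, 13.0) in frame 1 and (9.2, 14.9) in frame 2.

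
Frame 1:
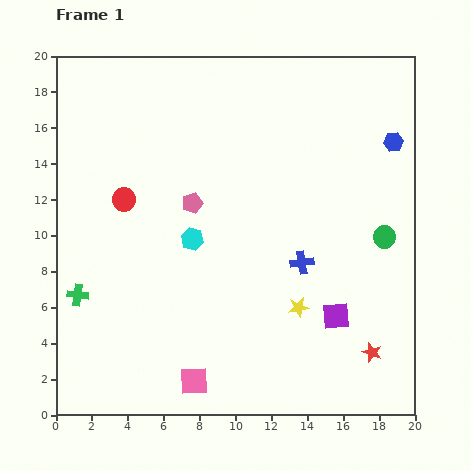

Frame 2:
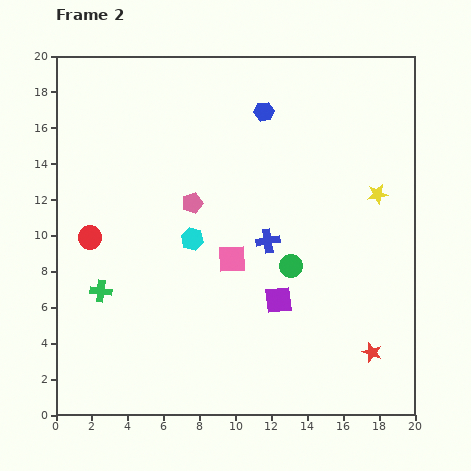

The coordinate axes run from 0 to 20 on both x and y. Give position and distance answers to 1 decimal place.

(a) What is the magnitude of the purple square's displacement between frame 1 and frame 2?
3.3

The purple square moved from (15.6, 5.5) to (12.4, 6.4), a distance of √(3.2² + 0.9²) ≈ 3.3.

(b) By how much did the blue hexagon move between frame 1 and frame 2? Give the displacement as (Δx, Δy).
(-7.2, 1.7)

The blue hexagon was at (18.8, 15.2) in frame 1 and (11.6, 16.9) in frame 2.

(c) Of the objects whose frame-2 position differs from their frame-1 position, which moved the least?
the green cross

(moved 1.3)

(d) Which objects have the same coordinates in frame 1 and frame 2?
the red star, the pink pentagon, the cyan hexagon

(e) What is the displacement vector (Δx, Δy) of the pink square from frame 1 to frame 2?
(2.1, 6.8)

The pink square was at (7.7, 1.9) in frame 1 and (9.8, 8.7) in frame 2.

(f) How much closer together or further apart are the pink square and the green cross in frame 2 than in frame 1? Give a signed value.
-0.6

Distance in frame 1: 8.1. Distance in frame 2: 7.5.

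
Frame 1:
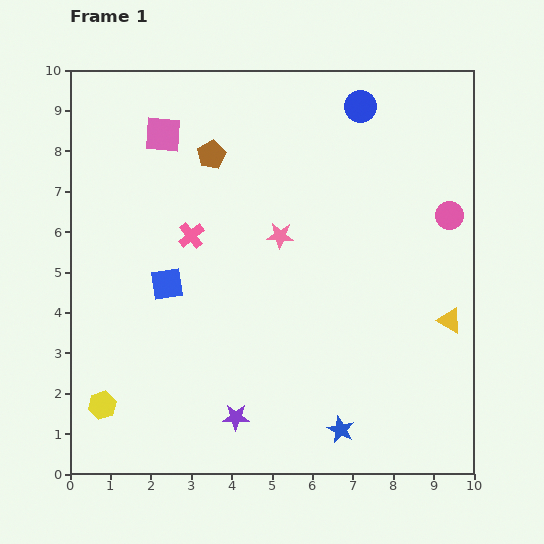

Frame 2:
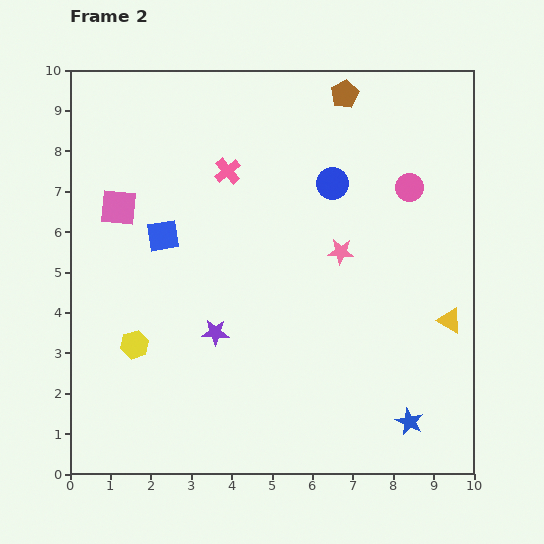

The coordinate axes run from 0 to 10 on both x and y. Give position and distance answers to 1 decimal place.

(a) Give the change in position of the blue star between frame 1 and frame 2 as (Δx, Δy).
(1.7, 0.2)

The blue star was at (6.7, 1.1) in frame 1 and (8.4, 1.3) in frame 2.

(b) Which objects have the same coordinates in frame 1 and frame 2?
the yellow triangle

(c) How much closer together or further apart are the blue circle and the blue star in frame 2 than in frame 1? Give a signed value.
-1.8

Distance in frame 1: 8.0. Distance in frame 2: 6.2.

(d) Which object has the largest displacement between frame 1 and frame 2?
the brown pentagon

(moved 3.6; next 2.2)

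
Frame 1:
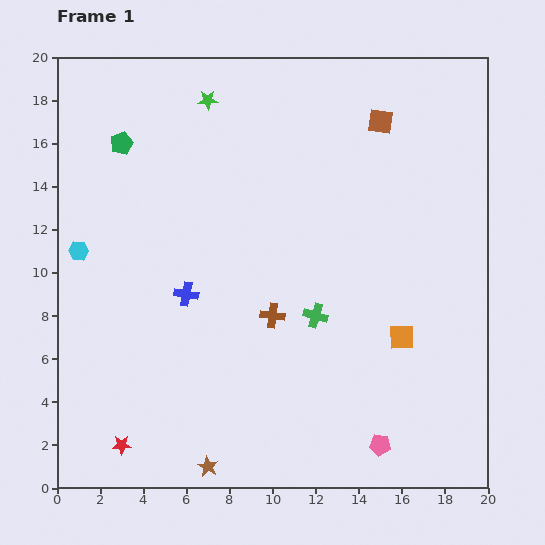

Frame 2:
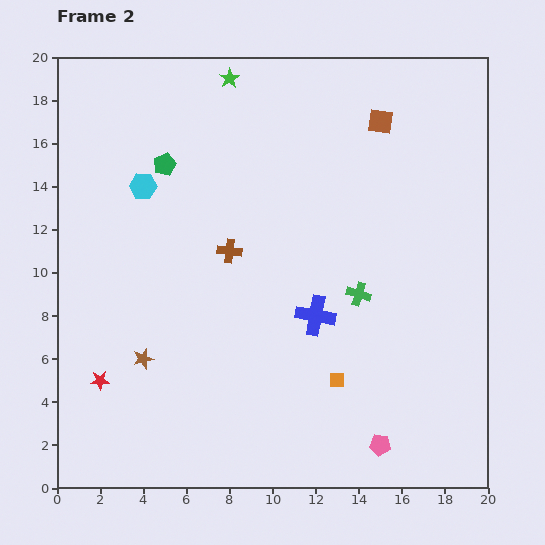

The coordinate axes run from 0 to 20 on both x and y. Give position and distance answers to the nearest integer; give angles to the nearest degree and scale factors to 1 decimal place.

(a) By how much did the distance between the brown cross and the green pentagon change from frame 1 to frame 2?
-6

Distance in frame 1: 11. Distance in frame 2: 5.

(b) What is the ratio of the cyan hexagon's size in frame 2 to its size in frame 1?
1.3×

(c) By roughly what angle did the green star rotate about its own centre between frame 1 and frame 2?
31° counter-clockwise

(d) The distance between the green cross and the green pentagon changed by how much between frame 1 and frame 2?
-1

Distance in frame 1: 12. Distance in frame 2: 11.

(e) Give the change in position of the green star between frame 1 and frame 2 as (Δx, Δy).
(1, 1)

The green star was at (7, 18) in frame 1 and (8, 19) in frame 2.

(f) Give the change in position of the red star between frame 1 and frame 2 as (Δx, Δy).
(-1, 3)

The red star was at (3, 2) in frame 1 and (2, 5) in frame 2.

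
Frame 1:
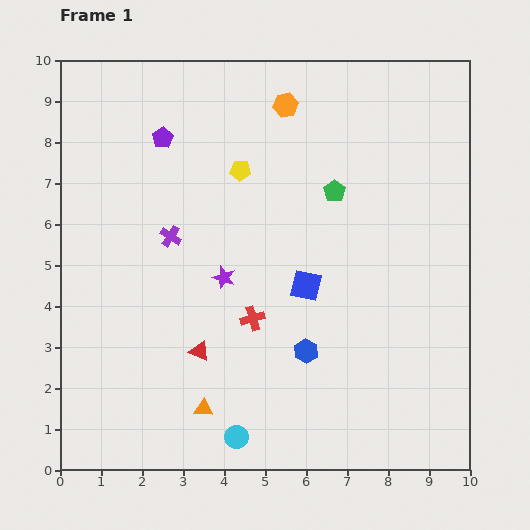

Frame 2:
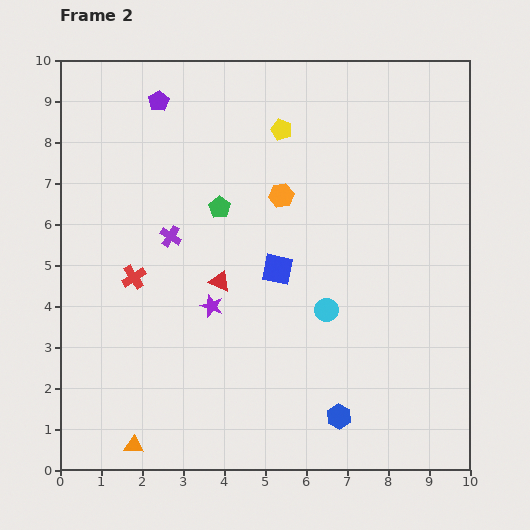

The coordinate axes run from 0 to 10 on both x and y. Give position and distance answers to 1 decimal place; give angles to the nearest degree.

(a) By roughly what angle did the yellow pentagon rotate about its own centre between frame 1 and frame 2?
17° clockwise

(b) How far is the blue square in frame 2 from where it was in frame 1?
0.8

The blue square moved from (6.0, 4.5) to (5.3, 4.9), a distance of √(0.7² + 0.4²) ≈ 0.8.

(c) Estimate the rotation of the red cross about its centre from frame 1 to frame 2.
16° counter-clockwise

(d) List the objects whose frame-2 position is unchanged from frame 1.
the purple cross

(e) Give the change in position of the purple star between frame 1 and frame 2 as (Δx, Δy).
(-0.3, -0.7)

The purple star was at (4.0, 4.7) in frame 1 and (3.7, 4.0) in frame 2.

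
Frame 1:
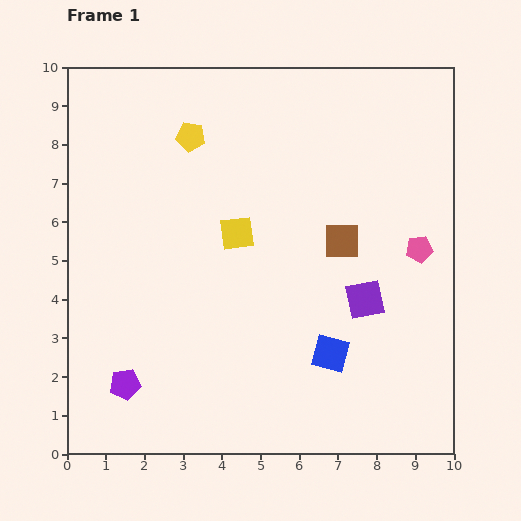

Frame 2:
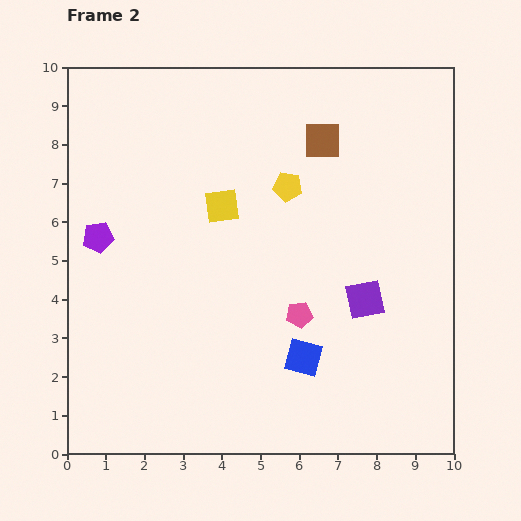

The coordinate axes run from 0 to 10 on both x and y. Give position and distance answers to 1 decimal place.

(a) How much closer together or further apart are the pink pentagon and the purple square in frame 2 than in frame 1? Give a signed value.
-0.2

Distance in frame 1: 1.9. Distance in frame 2: 1.7.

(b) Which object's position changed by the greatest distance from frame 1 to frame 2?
the purple pentagon

(moved 3.9; next 3.5)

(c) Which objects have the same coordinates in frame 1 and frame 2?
the purple square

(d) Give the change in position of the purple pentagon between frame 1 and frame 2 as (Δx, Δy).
(-0.7, 3.8)

The purple pentagon was at (1.5, 1.8) in frame 1 and (0.8, 5.6) in frame 2.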